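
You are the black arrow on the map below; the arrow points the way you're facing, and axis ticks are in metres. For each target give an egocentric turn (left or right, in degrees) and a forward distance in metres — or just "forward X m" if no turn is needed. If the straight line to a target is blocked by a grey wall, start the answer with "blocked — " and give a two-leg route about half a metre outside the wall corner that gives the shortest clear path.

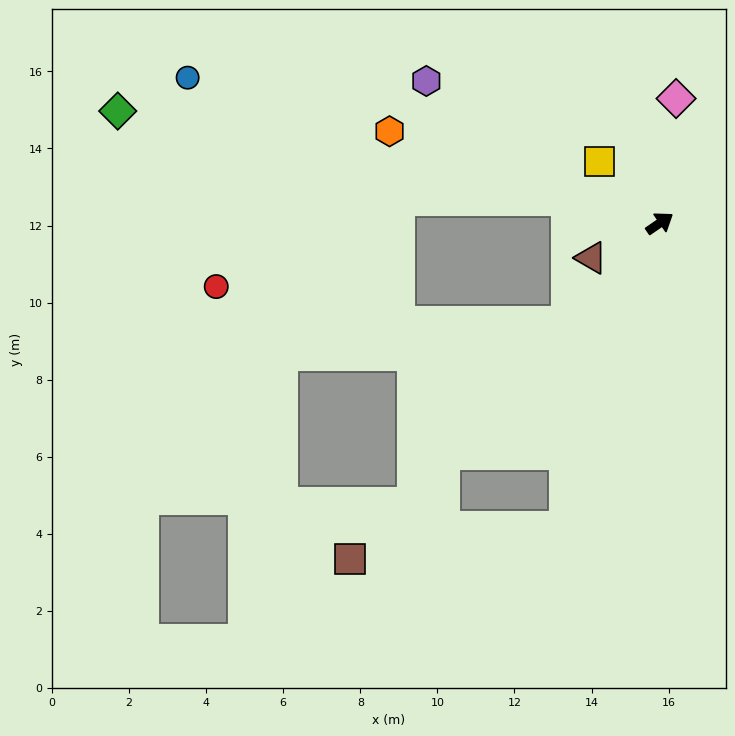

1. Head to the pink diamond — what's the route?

turn left 48°, forward 3.3 m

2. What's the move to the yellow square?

turn left 100°, forward 2.2 m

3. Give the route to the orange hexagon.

turn left 127°, forward 7.4 m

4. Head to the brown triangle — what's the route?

turn left 172°, forward 2.0 m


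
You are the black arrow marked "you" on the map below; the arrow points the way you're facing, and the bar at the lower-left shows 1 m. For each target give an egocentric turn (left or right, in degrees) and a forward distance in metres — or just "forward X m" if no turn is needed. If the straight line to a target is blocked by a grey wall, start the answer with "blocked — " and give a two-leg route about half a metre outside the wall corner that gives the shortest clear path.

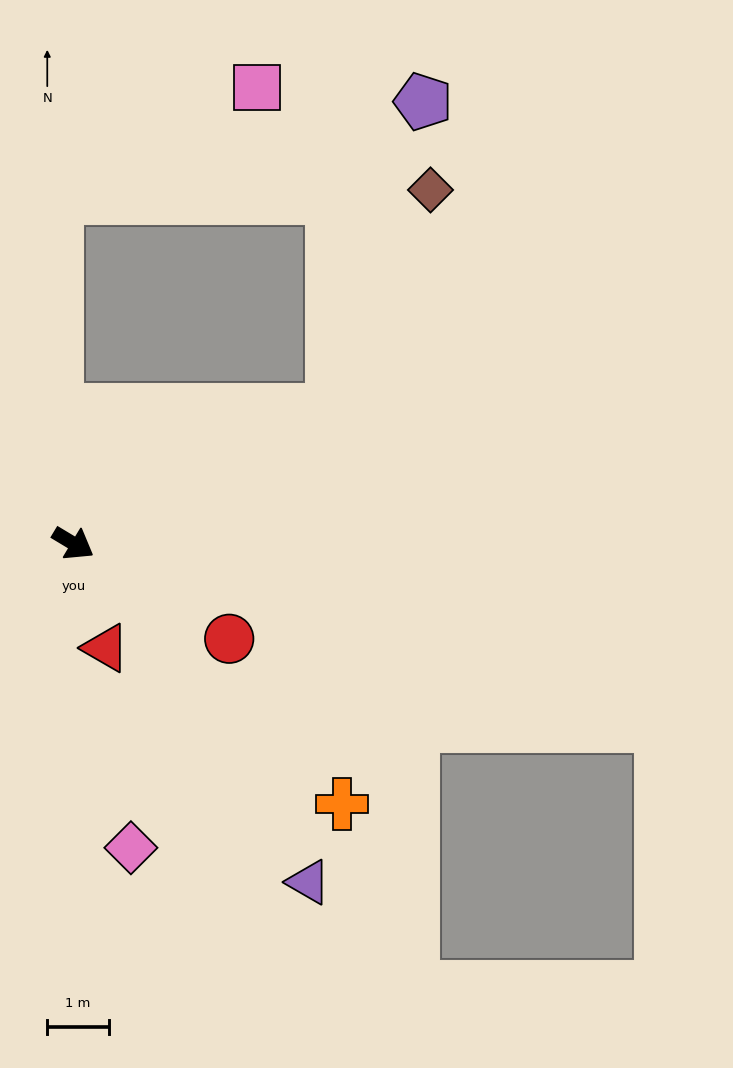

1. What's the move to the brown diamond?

blocked — turn left 58°, forward 4.7 m, then turn left 39°, forward 3.9 m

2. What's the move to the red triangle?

turn right 42°, forward 1.8 m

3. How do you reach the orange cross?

turn right 13°, forward 6.1 m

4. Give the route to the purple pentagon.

blocked — turn left 58°, forward 4.7 m, then turn left 46°, forward 5.2 m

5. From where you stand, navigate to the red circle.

forward 3.0 m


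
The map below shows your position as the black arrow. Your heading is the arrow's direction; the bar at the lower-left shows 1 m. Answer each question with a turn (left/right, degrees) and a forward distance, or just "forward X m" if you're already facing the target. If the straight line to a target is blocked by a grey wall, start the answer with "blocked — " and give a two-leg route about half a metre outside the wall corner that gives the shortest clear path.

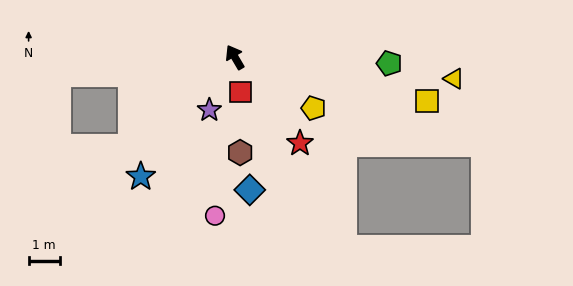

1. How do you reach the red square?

turn left 159°, forward 1.1 m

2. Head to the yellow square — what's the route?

turn right 133°, forward 6.3 m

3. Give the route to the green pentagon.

turn right 123°, forward 4.9 m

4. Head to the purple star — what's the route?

turn left 124°, forward 1.9 m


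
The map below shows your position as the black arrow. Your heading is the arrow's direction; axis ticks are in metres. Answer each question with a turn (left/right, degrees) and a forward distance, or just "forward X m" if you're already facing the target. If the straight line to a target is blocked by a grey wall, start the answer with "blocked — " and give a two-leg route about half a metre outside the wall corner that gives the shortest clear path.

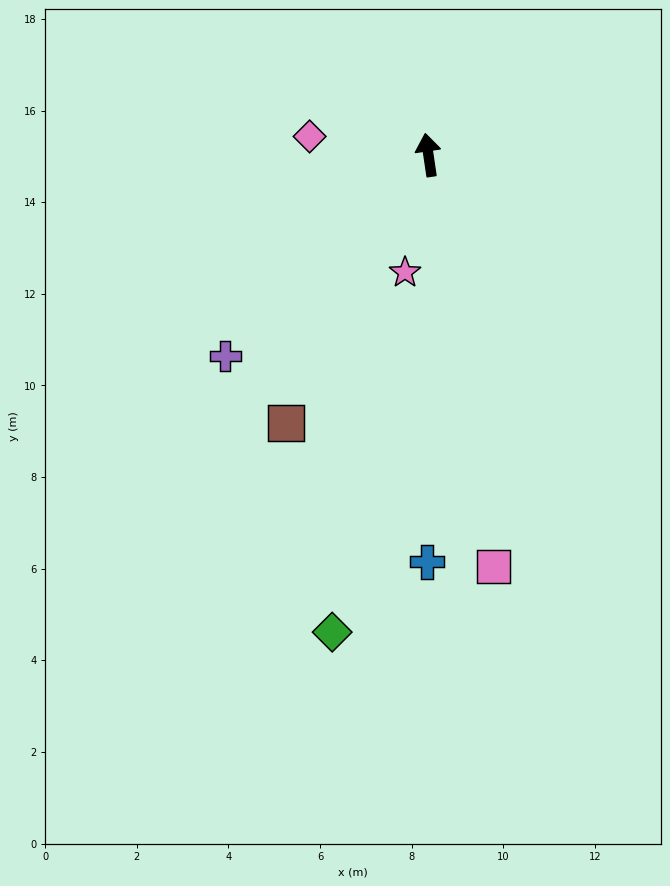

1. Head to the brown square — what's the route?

turn left 144°, forward 6.6 m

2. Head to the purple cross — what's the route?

turn left 126°, forward 6.2 m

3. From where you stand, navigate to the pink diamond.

turn left 73°, forward 2.6 m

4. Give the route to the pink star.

turn left 160°, forward 2.6 m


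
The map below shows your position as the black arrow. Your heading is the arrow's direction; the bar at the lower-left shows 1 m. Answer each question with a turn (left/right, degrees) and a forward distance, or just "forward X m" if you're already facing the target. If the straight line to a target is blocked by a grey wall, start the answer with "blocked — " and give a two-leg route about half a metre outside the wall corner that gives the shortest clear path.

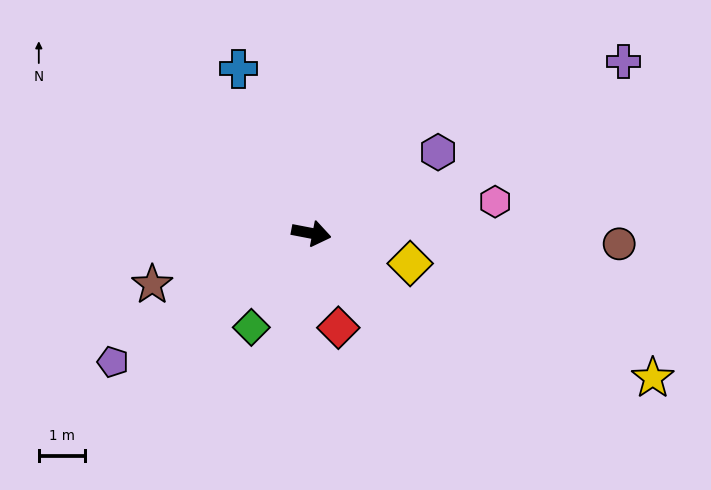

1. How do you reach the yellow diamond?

turn right 6°, forward 2.2 m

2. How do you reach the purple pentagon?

turn right 136°, forward 5.1 m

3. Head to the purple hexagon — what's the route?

turn left 44°, forward 3.2 m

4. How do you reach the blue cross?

turn left 125°, forward 3.9 m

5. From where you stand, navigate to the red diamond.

turn right 63°, forward 2.1 m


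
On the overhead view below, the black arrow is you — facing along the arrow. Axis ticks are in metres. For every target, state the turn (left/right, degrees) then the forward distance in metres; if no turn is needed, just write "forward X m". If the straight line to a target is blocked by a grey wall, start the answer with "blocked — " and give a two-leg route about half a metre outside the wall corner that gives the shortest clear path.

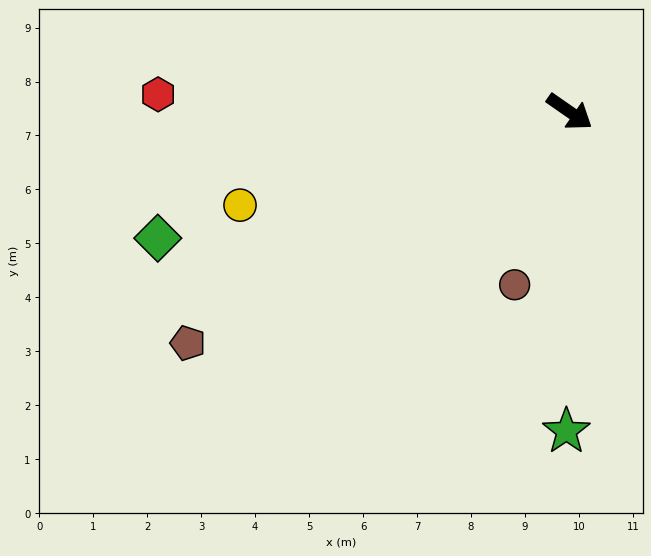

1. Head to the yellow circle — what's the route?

turn right 129°, forward 6.4 m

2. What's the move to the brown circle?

turn right 73°, forward 3.4 m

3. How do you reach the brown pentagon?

turn right 114°, forward 8.3 m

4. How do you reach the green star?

turn right 56°, forward 5.9 m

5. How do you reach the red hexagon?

turn right 148°, forward 7.6 m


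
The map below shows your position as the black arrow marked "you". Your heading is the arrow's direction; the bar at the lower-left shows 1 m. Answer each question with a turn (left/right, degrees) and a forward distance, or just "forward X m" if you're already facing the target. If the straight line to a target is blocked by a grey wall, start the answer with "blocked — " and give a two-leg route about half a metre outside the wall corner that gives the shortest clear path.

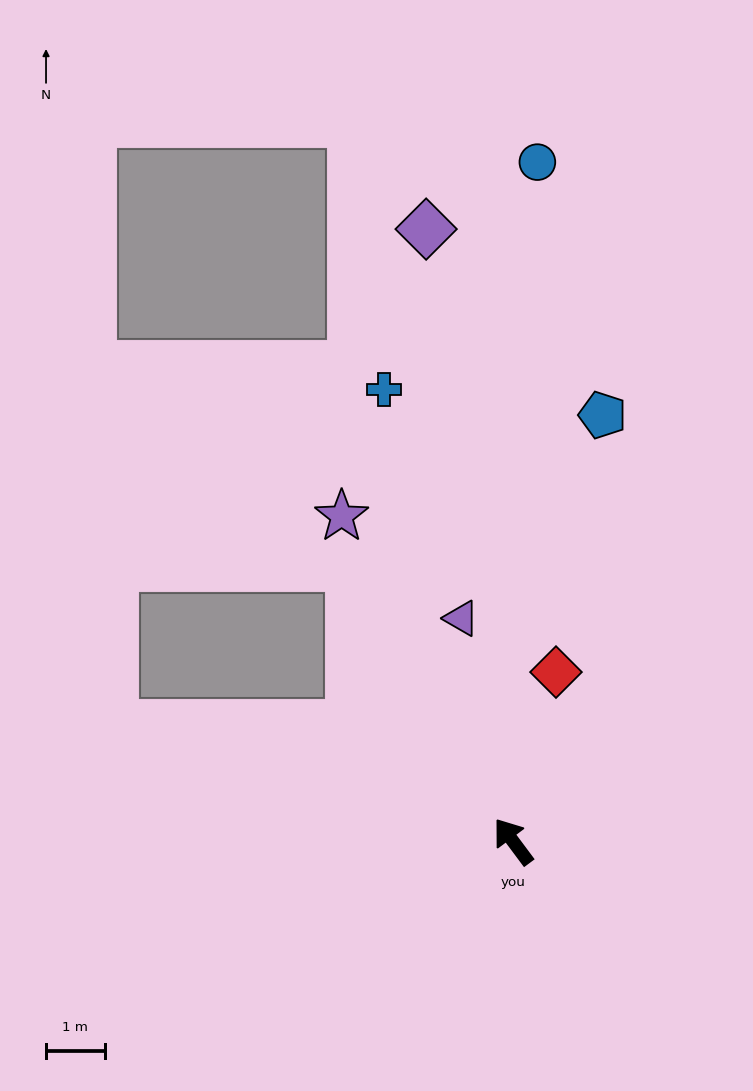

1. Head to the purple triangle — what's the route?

turn right 24°, forward 3.9 m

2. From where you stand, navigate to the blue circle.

turn right 39°, forward 11.6 m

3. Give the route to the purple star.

turn right 9°, forward 6.3 m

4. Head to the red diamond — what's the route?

turn right 51°, forward 3.0 m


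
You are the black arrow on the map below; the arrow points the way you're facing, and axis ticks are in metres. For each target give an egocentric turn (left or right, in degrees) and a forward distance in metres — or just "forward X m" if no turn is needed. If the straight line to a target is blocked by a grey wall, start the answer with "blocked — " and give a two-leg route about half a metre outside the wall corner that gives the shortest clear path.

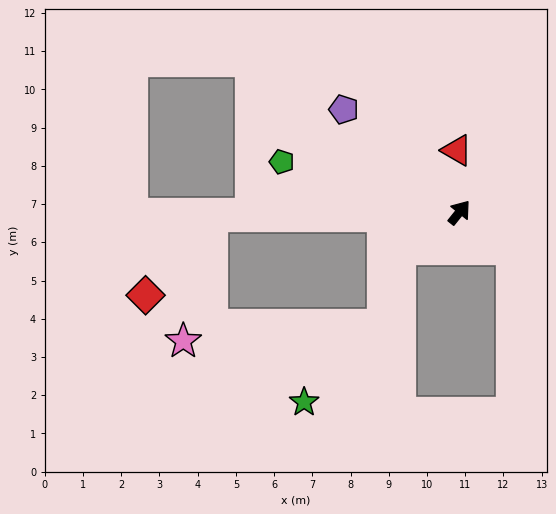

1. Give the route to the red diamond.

blocked — turn left 129°, forward 6.5 m, then turn left 50°, forward 2.7 m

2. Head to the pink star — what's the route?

blocked — turn left 129°, forward 6.5 m, then turn left 77°, forward 3.4 m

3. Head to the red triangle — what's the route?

turn left 41°, forward 1.6 m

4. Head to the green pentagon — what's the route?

turn left 113°, forward 4.8 m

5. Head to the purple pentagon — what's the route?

turn left 87°, forward 4.0 m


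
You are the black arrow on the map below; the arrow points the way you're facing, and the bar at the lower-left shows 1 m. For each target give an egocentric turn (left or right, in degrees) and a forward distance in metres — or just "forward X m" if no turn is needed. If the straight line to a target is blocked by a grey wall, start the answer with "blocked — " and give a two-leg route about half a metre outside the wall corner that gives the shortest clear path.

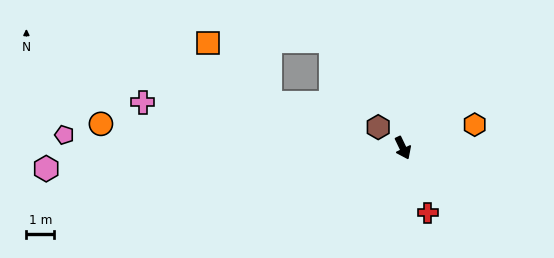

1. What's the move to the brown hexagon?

turn right 156°, forward 1.2 m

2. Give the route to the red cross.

turn right 5°, forward 2.5 m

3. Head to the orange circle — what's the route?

turn right 120°, forward 10.9 m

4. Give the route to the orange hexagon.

turn left 82°, forward 2.7 m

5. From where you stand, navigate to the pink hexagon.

turn right 112°, forward 12.8 m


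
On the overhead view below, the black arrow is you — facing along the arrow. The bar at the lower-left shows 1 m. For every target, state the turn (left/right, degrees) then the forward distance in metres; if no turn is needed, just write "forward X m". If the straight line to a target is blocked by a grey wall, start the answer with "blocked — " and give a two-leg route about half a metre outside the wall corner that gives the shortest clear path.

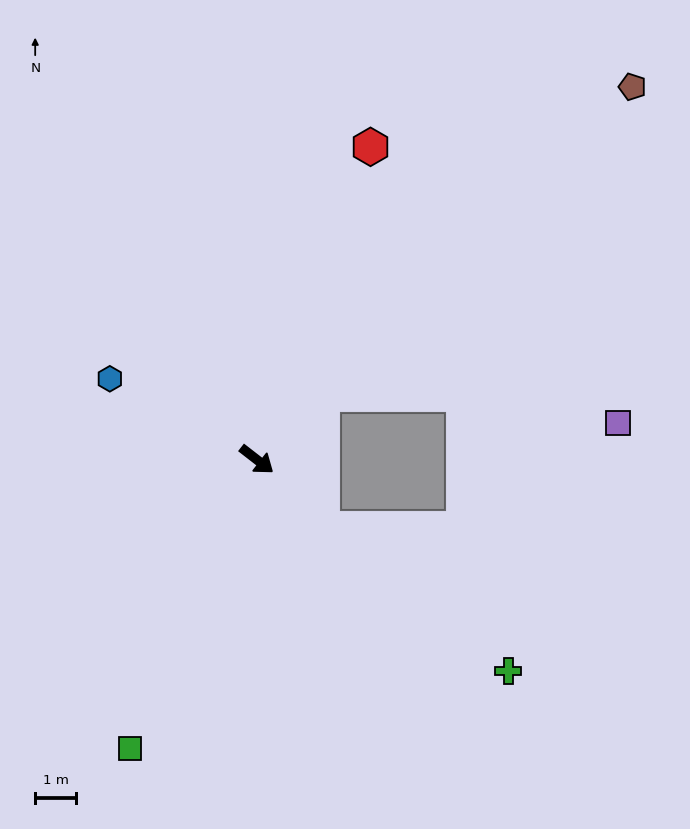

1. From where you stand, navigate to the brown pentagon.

turn left 83°, forward 13.0 m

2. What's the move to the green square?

turn right 76°, forward 7.8 m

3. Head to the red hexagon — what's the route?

turn left 108°, forward 8.2 m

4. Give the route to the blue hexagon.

turn right 171°, forward 4.1 m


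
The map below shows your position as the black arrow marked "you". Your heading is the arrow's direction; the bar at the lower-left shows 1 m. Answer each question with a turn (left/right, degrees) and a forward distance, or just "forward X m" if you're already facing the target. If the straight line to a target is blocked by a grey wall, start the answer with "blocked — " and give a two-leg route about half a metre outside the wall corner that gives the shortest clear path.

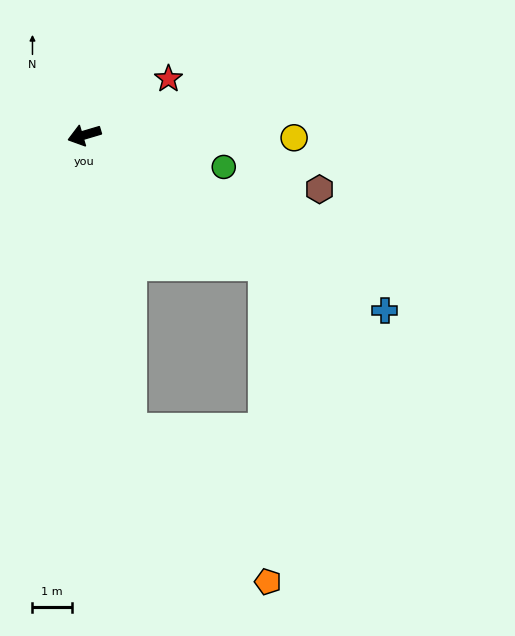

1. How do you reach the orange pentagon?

blocked — turn left 82°, forward 7.6 m, then turn left 33°, forward 5.2 m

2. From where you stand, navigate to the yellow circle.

turn left 163°, forward 5.4 m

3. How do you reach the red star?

turn right 163°, forward 2.6 m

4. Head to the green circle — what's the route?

turn left 151°, forward 3.7 m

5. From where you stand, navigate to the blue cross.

turn left 133°, forward 8.9 m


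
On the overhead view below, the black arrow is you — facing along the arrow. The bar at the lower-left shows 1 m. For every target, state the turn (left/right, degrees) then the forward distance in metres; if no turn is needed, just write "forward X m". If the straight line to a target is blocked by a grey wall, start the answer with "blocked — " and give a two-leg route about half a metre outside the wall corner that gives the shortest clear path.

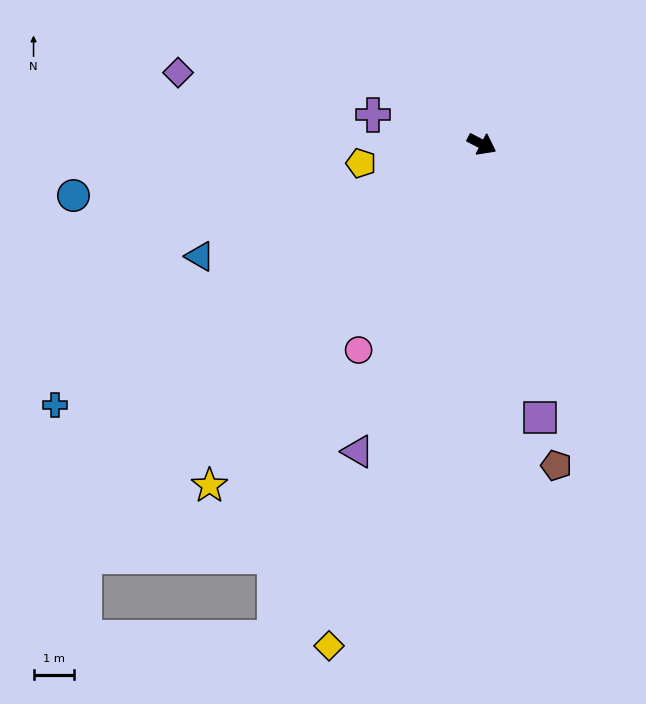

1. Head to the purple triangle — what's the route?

turn right 85°, forward 8.2 m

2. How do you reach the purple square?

turn right 51°, forward 6.9 m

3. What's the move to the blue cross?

turn right 121°, forward 12.3 m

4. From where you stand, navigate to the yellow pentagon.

turn right 144°, forward 3.0 m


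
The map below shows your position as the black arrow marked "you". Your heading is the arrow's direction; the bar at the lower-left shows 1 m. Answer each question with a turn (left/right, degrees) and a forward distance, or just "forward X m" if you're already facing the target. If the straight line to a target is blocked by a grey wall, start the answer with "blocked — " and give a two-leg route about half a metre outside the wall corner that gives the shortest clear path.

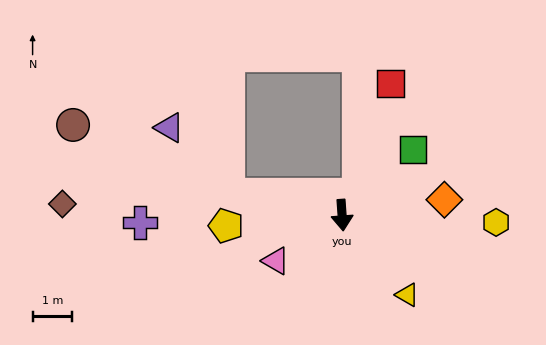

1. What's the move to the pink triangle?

turn right 60°, forward 2.0 m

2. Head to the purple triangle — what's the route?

blocked — turn right 104°, forward 2.9 m, then turn right 39°, forward 2.3 m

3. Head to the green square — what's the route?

turn left 129°, forward 2.4 m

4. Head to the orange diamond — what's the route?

turn left 95°, forward 2.6 m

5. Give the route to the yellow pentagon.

turn right 89°, forward 2.9 m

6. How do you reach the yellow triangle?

turn left 35°, forward 2.6 m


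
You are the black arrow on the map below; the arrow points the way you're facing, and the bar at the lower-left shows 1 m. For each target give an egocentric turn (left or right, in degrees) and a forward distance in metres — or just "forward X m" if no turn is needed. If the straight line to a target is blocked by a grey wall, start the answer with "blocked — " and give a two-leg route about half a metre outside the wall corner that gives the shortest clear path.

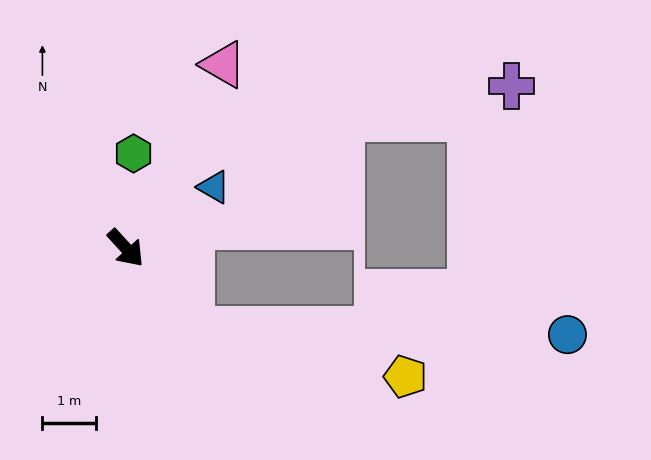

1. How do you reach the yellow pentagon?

blocked — turn right 3°, forward 1.9 m, then turn left 38°, forward 4.1 m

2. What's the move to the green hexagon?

turn left 133°, forward 1.8 m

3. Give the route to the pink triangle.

turn left 110°, forward 3.9 m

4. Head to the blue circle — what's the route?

blocked — turn right 3°, forward 1.9 m, then turn left 50°, forward 7.0 m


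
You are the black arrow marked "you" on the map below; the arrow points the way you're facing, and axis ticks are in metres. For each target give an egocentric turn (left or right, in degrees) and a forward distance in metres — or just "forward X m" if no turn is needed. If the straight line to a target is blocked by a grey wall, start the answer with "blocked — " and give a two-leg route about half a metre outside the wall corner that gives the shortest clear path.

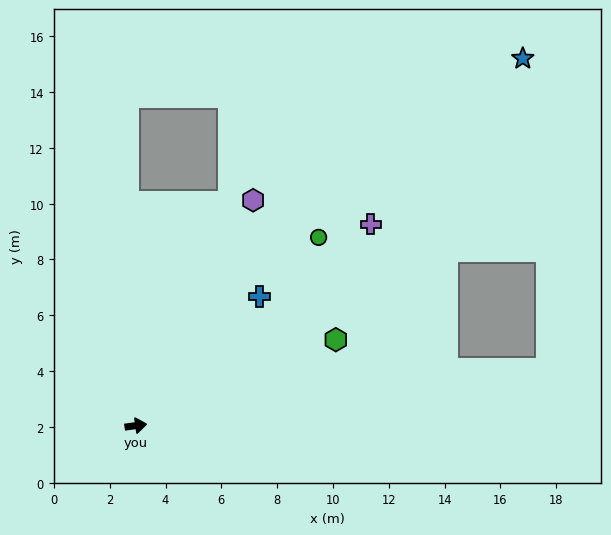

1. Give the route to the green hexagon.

turn left 15°, forward 7.8 m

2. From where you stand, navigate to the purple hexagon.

turn left 55°, forward 9.1 m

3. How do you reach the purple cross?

turn left 33°, forward 11.1 m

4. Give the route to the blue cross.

turn left 38°, forward 6.4 m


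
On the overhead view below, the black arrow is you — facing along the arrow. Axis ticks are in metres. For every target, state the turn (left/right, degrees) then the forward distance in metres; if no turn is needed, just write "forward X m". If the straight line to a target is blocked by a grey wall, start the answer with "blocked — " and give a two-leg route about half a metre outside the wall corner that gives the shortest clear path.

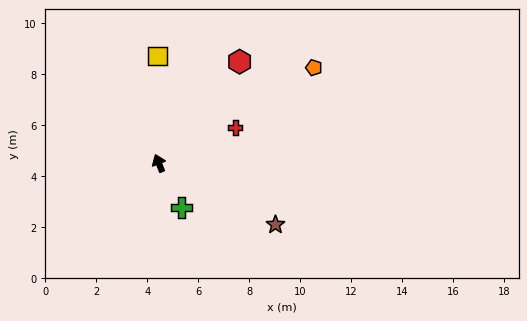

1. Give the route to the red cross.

turn right 87°, forward 3.3 m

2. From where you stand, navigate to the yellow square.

turn right 21°, forward 4.2 m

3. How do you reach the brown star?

turn right 139°, forward 5.2 m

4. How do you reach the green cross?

turn right 175°, forward 2.0 m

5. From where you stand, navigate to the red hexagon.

turn right 60°, forward 5.1 m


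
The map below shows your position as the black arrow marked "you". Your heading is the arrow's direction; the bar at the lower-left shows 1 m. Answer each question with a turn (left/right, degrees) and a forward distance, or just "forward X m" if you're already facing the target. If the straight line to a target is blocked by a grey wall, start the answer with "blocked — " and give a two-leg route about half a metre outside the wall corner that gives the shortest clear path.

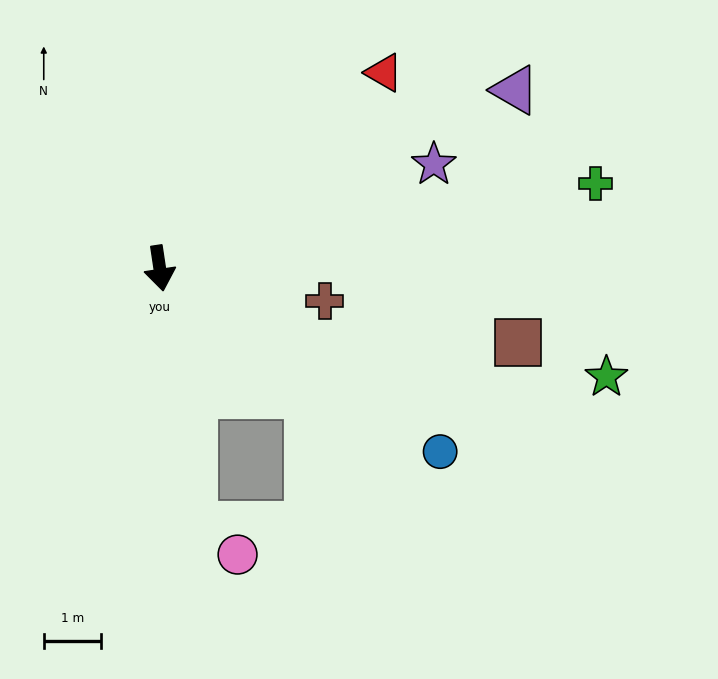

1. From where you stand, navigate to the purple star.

turn left 102°, forward 5.2 m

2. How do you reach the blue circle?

turn left 48°, forward 5.9 m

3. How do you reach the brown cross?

turn left 70°, forward 3.0 m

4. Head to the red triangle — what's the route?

turn left 123°, forward 5.2 m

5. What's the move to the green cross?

turn left 92°, forward 7.8 m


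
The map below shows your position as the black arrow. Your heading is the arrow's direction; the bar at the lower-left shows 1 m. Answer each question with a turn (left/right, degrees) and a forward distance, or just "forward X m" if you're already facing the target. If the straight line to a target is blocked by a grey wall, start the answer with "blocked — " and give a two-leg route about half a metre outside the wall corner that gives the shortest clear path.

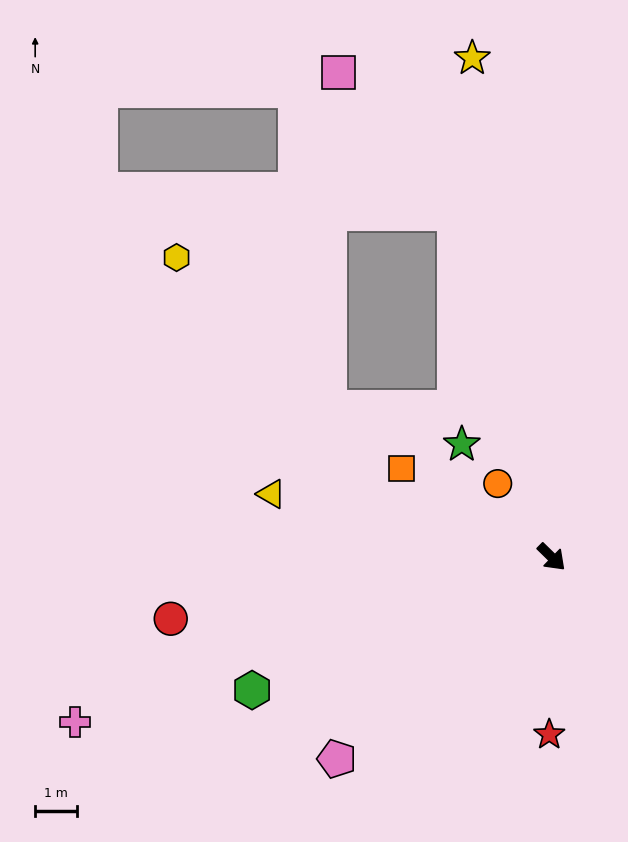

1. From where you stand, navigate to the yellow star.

turn left 143°, forward 12.0 m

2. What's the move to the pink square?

blocked — turn left 150°, forward 8.5 m, then turn left 24°, forward 4.3 m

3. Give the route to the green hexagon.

turn right 112°, forward 7.8 m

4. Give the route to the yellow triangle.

turn right 148°, forward 6.8 m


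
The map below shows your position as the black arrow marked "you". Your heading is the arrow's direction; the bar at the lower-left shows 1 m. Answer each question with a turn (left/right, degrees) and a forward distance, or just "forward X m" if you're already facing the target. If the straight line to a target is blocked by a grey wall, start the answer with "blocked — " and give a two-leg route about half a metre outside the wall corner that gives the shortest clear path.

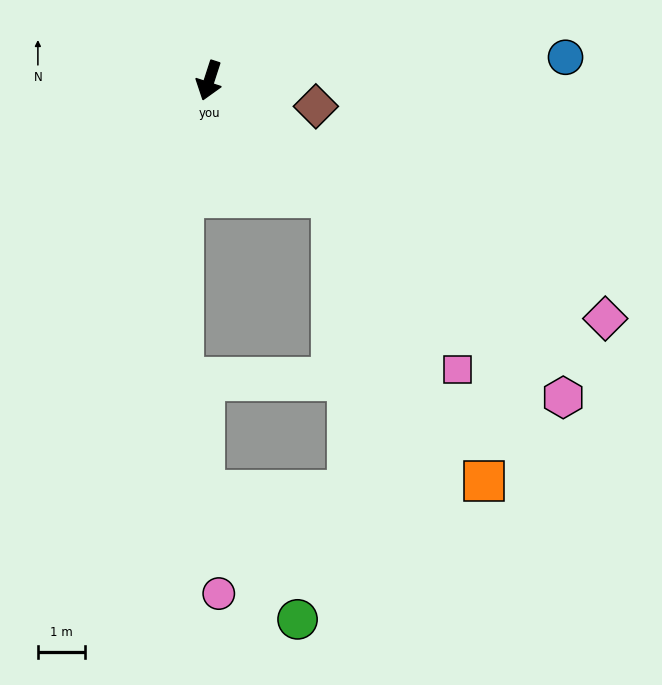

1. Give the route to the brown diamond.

turn left 94°, forward 2.3 m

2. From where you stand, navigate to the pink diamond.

turn left 77°, forward 9.7 m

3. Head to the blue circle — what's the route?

turn left 112°, forward 7.5 m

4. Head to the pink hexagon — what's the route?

turn left 66°, forward 10.0 m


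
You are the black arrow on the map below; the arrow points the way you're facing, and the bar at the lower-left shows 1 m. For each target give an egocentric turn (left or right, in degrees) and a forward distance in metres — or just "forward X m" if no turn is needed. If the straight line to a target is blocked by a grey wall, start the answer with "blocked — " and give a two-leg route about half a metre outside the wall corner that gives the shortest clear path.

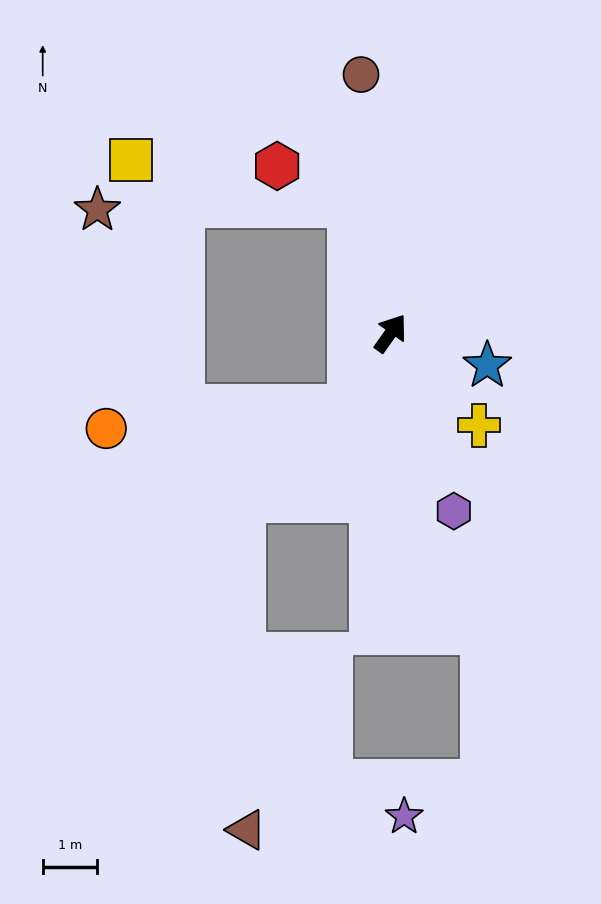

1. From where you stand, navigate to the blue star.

turn right 73°, forward 1.9 m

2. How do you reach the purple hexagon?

turn right 125°, forward 3.5 m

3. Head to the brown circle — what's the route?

turn left 42°, forward 4.8 m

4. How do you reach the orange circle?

blocked — turn right 173°, forward 1.6 m, then turn right 57°, forward 4.5 m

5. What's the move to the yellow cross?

turn right 101°, forward 2.3 m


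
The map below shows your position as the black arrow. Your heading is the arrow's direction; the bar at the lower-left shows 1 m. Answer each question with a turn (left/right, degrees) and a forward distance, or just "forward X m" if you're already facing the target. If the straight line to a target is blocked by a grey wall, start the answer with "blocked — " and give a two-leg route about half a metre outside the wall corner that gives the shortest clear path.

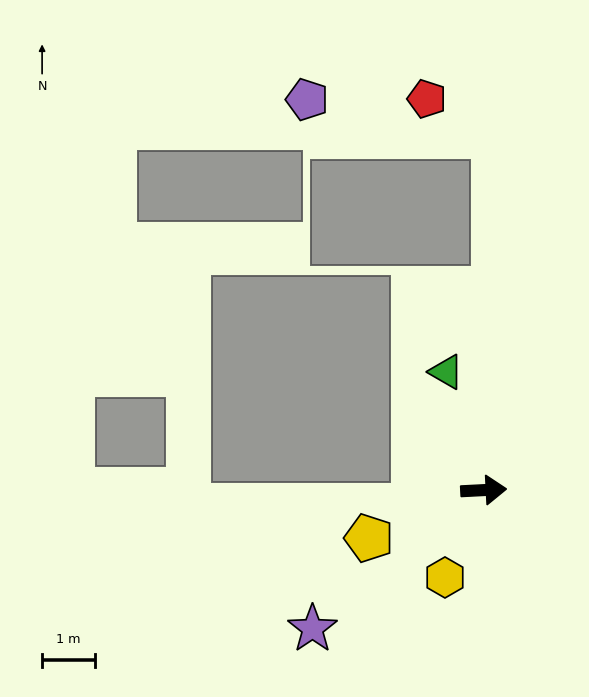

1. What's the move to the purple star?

turn right 144°, forward 4.1 m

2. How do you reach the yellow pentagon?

turn right 160°, forward 2.3 m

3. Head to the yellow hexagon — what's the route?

turn right 117°, forward 1.8 m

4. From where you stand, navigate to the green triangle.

turn left 105°, forward 2.3 m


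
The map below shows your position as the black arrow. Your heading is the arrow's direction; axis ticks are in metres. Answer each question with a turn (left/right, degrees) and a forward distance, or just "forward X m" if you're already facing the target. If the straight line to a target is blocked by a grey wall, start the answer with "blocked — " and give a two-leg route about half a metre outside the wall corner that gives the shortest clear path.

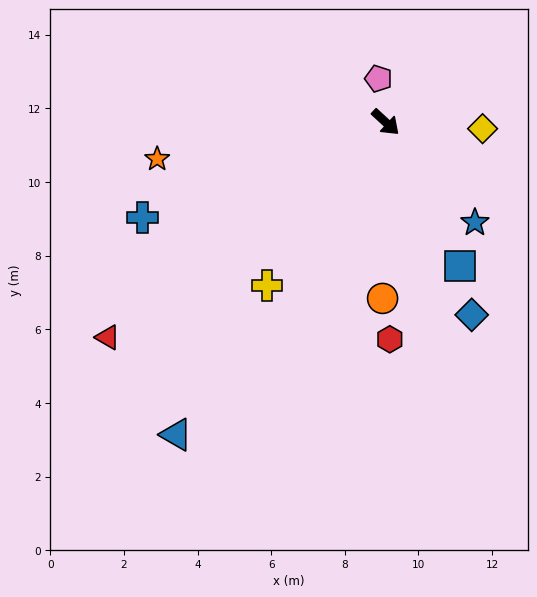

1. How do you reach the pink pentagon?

turn left 142°, forward 1.2 m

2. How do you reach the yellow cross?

turn right 83°, forward 5.5 m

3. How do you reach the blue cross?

turn right 116°, forward 7.1 m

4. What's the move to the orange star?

turn right 128°, forward 6.3 m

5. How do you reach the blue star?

turn right 6°, forward 3.6 m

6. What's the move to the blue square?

turn right 20°, forward 4.4 m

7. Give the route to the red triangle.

turn right 100°, forward 9.5 m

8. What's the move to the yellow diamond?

turn left 39°, forward 2.6 m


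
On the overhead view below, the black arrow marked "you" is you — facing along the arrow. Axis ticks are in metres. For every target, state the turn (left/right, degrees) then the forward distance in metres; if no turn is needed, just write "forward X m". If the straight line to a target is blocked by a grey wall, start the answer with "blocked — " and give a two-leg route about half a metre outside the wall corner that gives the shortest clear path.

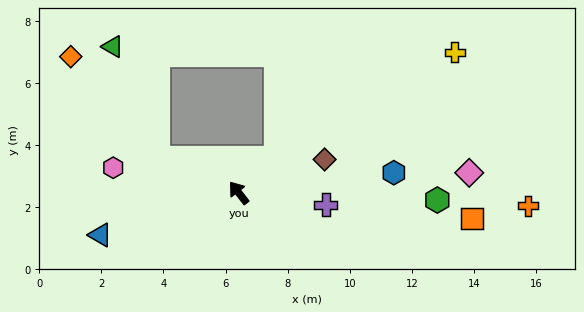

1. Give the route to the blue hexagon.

turn right 121°, forward 5.0 m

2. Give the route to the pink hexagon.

turn left 41°, forward 4.1 m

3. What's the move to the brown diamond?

turn right 107°, forward 3.0 m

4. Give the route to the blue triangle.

turn left 69°, forward 4.7 m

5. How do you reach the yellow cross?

turn right 95°, forward 8.3 m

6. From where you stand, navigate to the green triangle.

blocked — turn left 30°, forward 2.8 m, then turn right 46°, forward 3.9 m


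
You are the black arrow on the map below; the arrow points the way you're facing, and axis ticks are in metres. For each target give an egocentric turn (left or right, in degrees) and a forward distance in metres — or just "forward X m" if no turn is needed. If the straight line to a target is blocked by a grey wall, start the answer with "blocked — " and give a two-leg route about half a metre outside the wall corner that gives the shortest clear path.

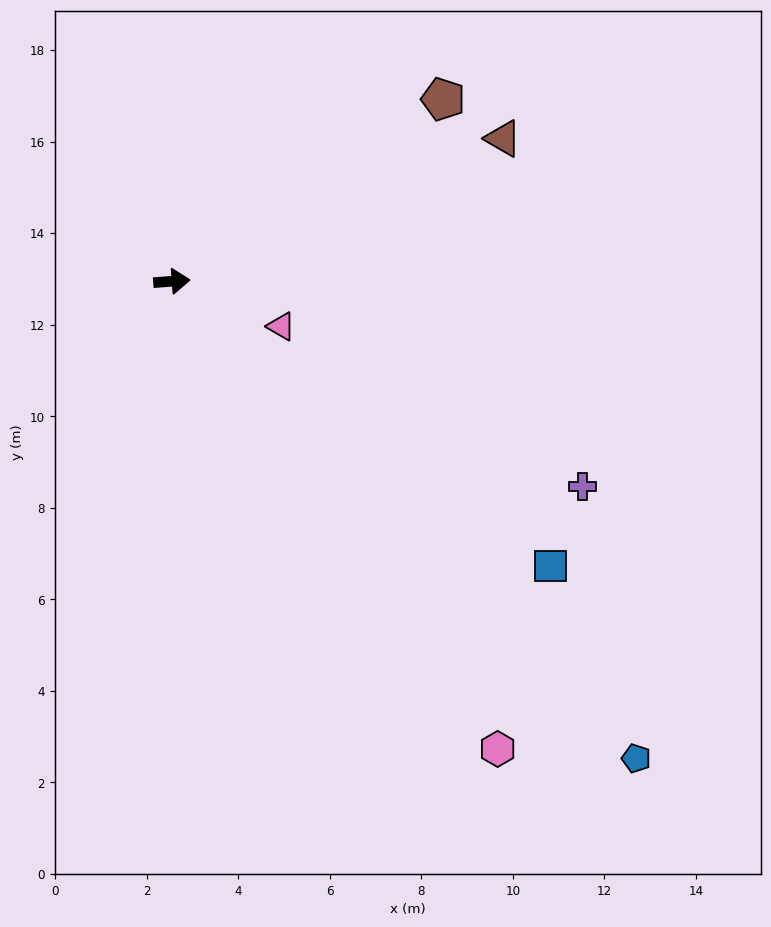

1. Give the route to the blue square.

turn right 41°, forward 10.4 m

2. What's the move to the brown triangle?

turn left 19°, forward 7.9 m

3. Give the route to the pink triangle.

turn right 27°, forward 2.6 m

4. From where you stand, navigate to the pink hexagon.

turn right 59°, forward 12.5 m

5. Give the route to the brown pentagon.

turn left 30°, forward 7.1 m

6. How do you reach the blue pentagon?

turn right 50°, forward 14.5 m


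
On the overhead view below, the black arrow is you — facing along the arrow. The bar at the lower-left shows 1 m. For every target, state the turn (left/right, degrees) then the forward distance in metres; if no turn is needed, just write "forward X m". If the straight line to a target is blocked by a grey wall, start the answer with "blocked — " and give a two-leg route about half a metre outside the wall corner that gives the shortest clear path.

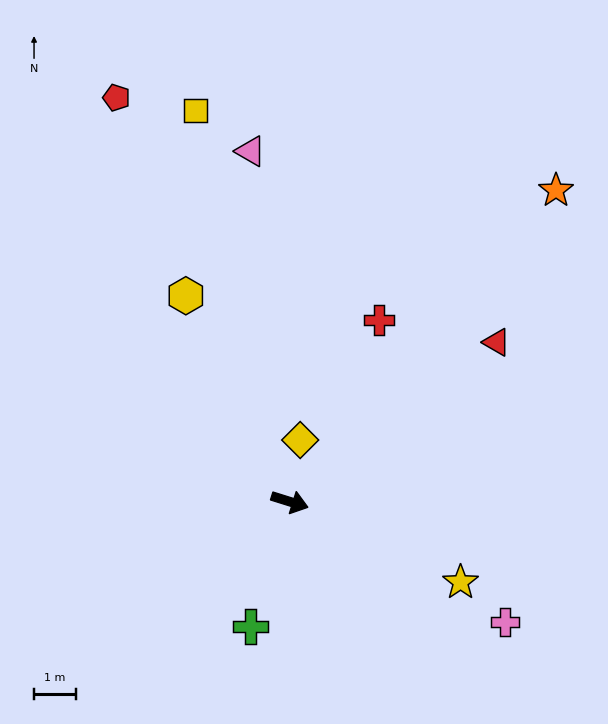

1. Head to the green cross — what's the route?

turn right 90°, forward 3.1 m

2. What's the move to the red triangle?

turn left 55°, forward 6.2 m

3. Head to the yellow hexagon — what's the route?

turn left 134°, forward 5.5 m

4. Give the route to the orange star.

turn left 67°, forward 9.8 m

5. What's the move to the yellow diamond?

turn left 98°, forward 1.5 m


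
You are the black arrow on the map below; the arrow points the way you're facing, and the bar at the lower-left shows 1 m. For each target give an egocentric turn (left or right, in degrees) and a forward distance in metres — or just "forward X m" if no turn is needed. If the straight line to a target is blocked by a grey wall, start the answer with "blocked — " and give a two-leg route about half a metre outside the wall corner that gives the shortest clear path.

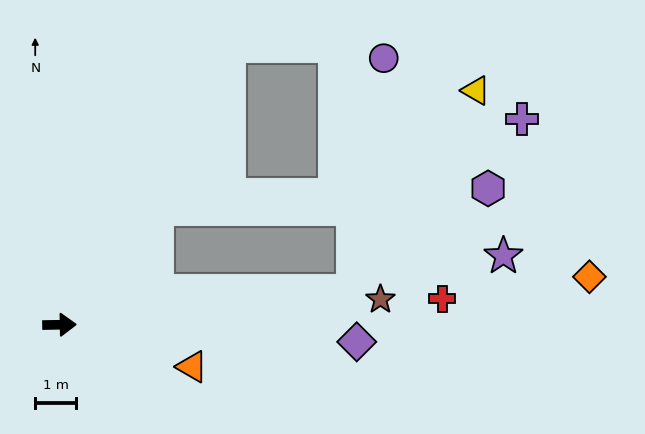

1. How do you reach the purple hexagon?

blocked — turn left 5°, forward 7.3 m, then turn left 31°, forward 4.2 m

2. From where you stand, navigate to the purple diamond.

turn right 4°, forward 7.3 m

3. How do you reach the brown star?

turn left 3°, forward 7.9 m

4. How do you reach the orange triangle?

turn right 19°, forward 3.4 m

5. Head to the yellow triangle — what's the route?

blocked — turn left 5°, forward 7.3 m, then turn left 53°, forward 5.8 m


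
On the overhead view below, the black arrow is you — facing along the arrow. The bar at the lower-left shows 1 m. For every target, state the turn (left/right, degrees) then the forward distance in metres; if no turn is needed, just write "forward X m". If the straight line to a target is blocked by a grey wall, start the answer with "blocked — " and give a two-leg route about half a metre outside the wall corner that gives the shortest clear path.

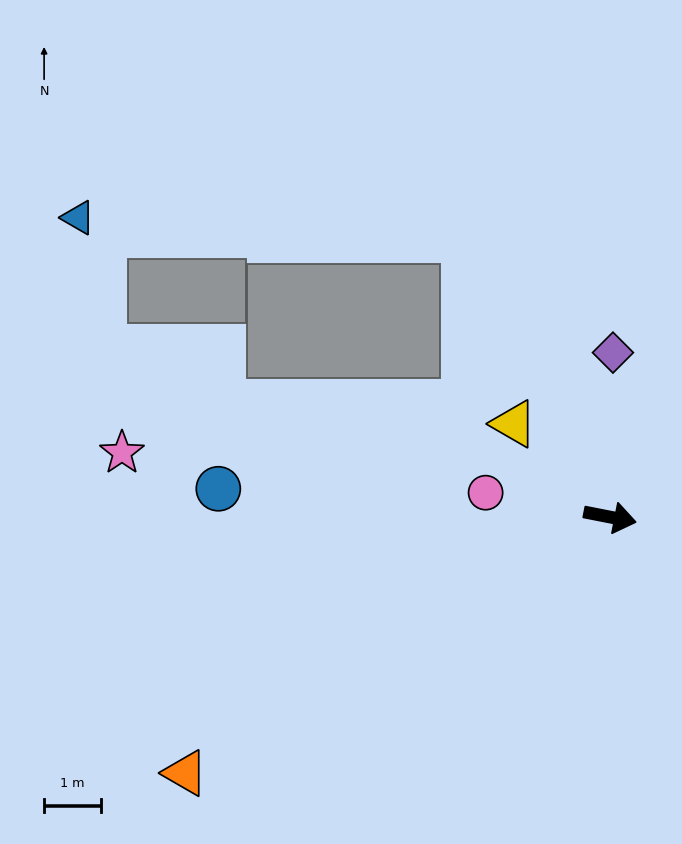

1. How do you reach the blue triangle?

blocked — turn left 129°, forward 5.5 m, then turn left 59°, forward 6.9 m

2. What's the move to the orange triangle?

turn right 138°, forward 8.8 m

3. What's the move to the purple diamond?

turn left 100°, forward 2.9 m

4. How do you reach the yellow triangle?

turn left 147°, forward 2.4 m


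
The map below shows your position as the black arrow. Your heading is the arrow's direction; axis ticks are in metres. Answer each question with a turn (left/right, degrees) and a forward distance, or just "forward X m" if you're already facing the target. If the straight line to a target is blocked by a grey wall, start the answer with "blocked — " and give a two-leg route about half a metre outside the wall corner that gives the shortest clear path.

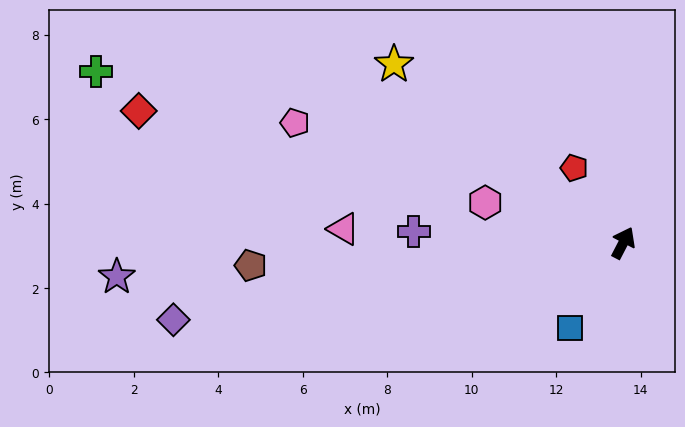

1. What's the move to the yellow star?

turn left 80°, forward 6.9 m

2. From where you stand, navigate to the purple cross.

turn left 114°, forward 5.0 m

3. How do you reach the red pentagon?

turn left 61°, forward 2.1 m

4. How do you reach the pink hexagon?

turn left 101°, forward 3.4 m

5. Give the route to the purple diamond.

turn left 127°, forward 10.8 m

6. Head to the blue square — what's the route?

turn left 176°, forward 2.4 m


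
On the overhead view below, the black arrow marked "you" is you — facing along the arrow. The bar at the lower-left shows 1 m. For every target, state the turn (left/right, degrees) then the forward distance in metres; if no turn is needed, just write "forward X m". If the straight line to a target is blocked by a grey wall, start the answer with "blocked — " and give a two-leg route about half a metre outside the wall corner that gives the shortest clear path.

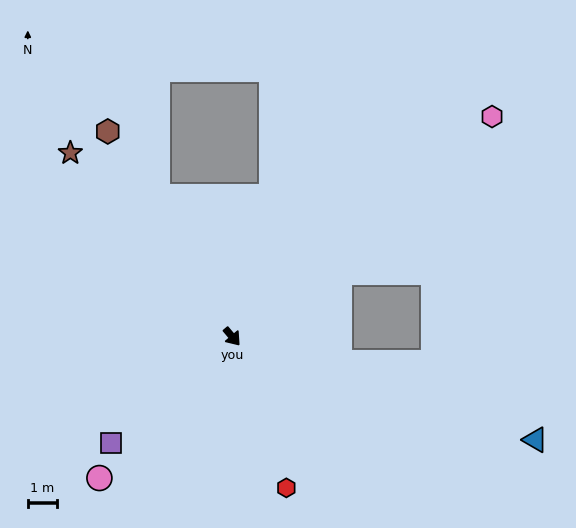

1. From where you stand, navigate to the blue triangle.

turn left 31°, forward 10.8 m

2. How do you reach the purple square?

turn right 89°, forward 5.5 m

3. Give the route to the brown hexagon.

turn left 171°, forward 8.1 m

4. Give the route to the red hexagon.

turn right 20°, forward 5.4 m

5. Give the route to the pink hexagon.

turn left 90°, forward 11.5 m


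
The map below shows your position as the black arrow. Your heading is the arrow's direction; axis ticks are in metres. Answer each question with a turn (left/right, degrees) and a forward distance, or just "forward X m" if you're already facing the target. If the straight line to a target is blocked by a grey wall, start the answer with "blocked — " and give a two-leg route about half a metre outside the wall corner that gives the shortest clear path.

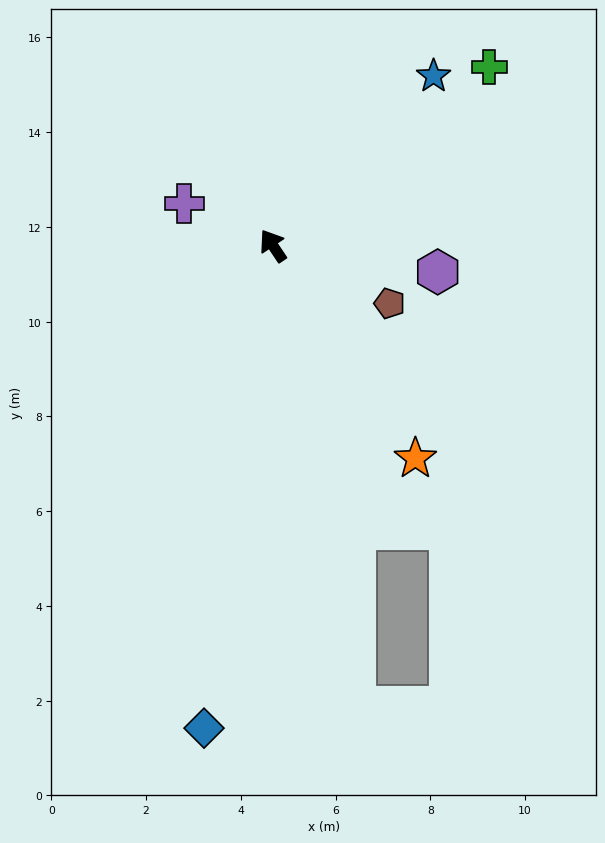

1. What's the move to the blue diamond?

turn left 138°, forward 10.3 m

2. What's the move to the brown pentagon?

turn right 150°, forward 2.7 m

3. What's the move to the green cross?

turn right 84°, forward 5.9 m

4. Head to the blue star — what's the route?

turn right 77°, forward 4.9 m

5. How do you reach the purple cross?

turn left 31°, forward 2.1 m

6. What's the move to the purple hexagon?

turn right 133°, forward 3.5 m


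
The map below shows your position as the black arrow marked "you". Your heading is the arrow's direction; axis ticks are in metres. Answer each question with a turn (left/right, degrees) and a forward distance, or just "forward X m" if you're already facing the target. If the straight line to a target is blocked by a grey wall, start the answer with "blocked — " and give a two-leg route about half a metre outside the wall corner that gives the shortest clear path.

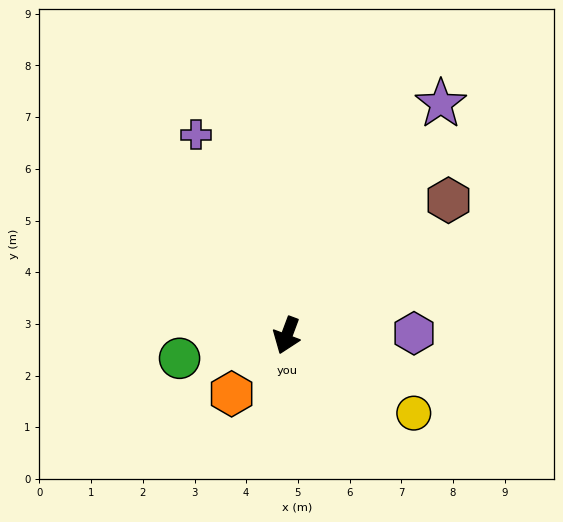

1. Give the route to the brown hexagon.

turn left 150°, forward 4.1 m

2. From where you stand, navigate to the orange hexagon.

turn right 23°, forward 1.6 m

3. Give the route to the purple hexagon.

turn left 112°, forward 2.5 m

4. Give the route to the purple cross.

turn right 135°, forward 4.3 m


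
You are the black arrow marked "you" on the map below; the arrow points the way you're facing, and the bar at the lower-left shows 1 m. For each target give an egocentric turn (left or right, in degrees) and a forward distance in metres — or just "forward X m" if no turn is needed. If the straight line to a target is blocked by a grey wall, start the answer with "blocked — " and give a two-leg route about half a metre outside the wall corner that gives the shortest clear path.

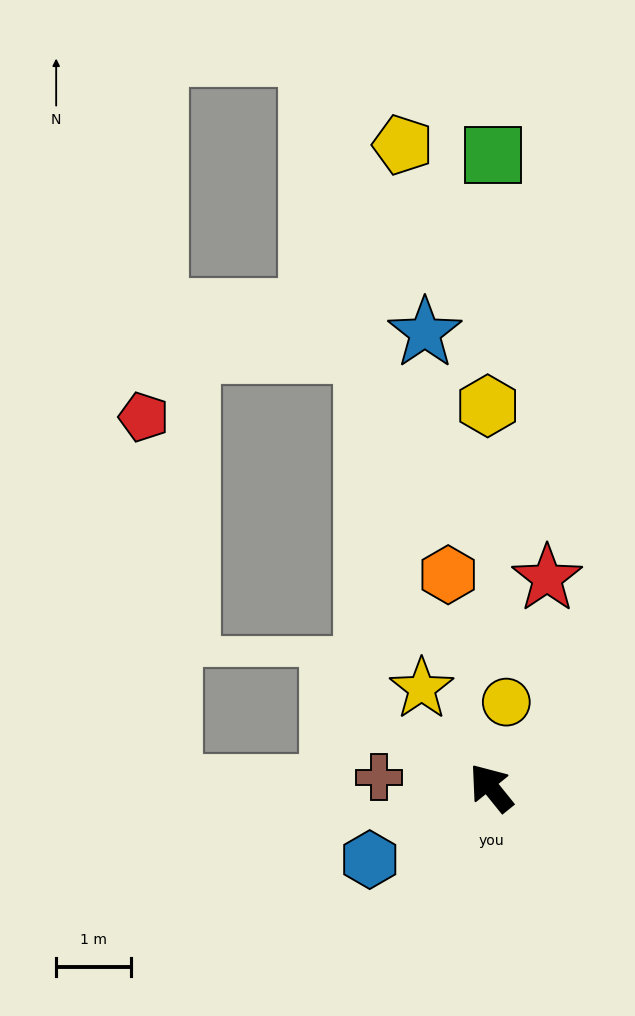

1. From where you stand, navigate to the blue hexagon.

turn left 82°, forward 1.9 m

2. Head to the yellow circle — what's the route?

turn right 49°, forward 1.2 m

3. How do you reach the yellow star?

turn right 4°, forward 1.6 m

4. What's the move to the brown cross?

turn left 46°, forward 1.5 m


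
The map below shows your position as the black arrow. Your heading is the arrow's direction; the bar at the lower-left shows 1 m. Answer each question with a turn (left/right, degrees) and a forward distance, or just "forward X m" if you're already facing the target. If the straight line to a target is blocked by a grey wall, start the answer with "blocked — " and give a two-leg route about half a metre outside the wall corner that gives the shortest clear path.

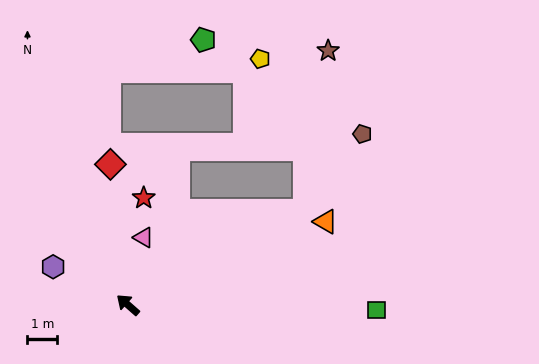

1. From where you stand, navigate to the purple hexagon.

turn left 14°, forward 2.8 m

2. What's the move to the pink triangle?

turn right 62°, forward 2.3 m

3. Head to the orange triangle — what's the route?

turn right 116°, forward 7.3 m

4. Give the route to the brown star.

blocked — turn right 111°, forward 6.8 m, then turn left 54°, forward 5.5 m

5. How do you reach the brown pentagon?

blocked — turn right 111°, forward 6.8 m, then turn left 26°, forward 3.2 m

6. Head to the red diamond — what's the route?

turn right 42°, forward 4.8 m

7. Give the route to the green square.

turn right 140°, forward 8.4 m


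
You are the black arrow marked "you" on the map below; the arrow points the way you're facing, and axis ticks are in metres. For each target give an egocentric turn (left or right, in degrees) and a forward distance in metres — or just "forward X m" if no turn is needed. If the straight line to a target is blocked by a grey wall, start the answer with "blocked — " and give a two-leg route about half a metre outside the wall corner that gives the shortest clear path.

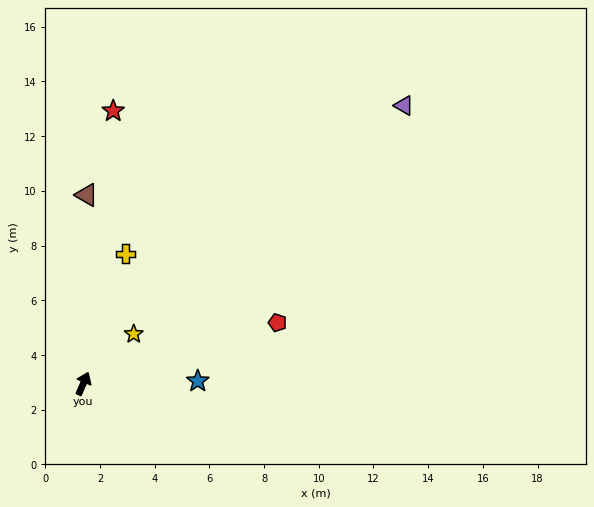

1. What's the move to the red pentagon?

turn right 49°, forward 7.4 m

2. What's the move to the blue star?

turn right 65°, forward 4.2 m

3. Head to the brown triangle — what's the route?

turn left 22°, forward 6.9 m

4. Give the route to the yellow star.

turn right 22°, forward 2.6 m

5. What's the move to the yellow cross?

turn left 5°, forward 5.0 m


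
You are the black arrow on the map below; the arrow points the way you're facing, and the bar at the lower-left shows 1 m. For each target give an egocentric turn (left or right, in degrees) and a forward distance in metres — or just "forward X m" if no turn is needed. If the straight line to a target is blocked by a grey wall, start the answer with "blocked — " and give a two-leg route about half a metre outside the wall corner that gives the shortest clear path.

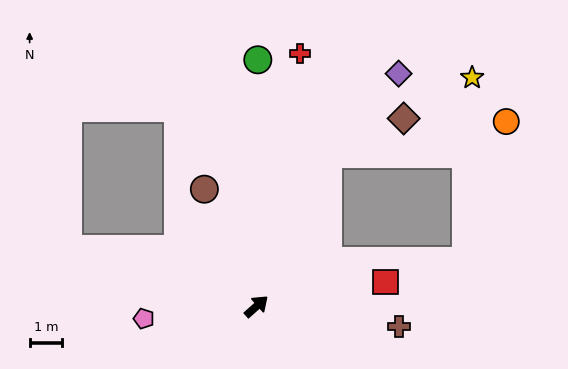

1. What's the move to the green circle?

turn left 48°, forward 7.6 m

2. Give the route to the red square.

turn right 31°, forward 4.1 m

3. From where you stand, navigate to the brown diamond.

blocked — turn left 23°, forward 5.2 m, then turn right 39°, forward 2.6 m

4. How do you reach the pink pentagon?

turn left 145°, forward 3.5 m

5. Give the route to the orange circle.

blocked — turn left 23°, forward 5.2 m, then turn right 54°, forward 5.6 m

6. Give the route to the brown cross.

turn right 50°, forward 4.5 m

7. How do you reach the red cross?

turn left 39°, forward 7.9 m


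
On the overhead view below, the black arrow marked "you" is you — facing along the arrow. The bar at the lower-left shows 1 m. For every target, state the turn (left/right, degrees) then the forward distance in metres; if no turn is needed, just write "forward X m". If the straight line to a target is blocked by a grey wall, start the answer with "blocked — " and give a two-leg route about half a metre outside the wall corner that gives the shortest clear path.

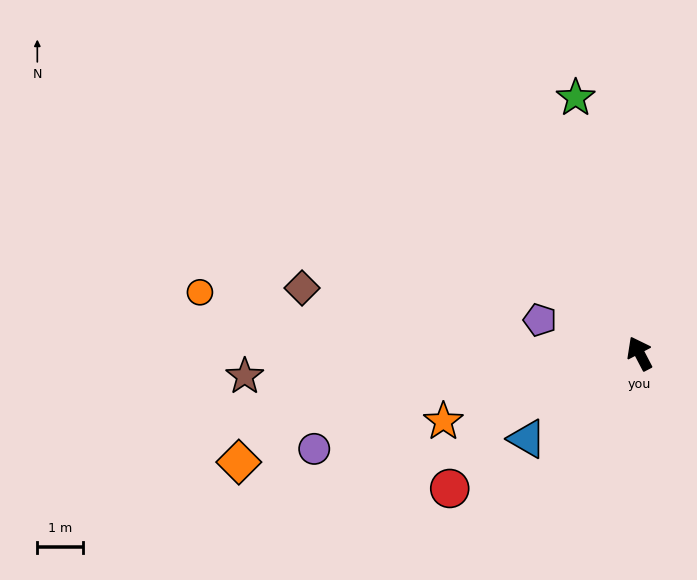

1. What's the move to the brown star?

turn left 66°, forward 8.7 m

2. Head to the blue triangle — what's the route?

turn left 100°, forward 3.1 m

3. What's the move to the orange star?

turn left 82°, forward 4.6 m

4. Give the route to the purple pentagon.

turn left 44°, forward 2.3 m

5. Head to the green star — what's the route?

turn right 14°, forward 5.8 m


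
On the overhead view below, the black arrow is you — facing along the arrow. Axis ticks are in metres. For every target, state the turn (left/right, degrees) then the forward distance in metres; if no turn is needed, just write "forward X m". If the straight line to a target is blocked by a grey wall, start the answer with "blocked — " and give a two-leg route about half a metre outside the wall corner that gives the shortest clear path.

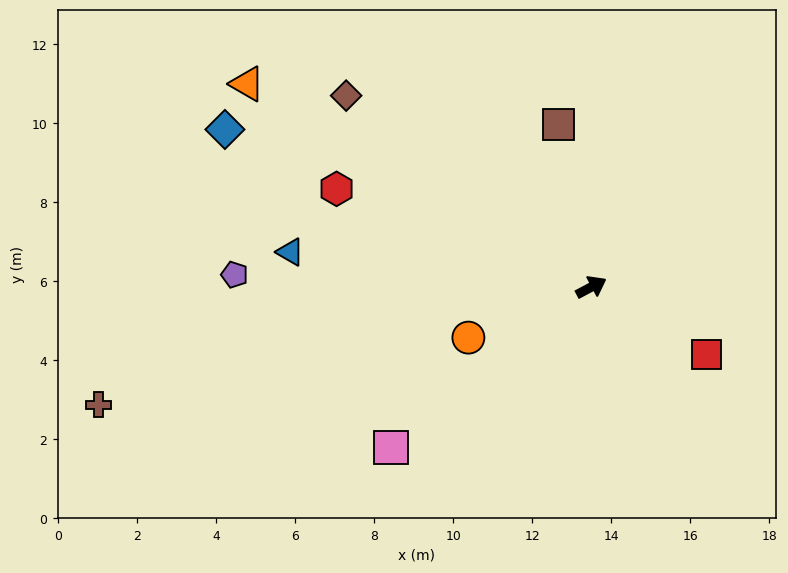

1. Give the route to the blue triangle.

turn left 145°, forward 7.7 m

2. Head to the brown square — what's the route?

turn left 74°, forward 4.2 m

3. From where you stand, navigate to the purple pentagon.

turn left 150°, forward 9.0 m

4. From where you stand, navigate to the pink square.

turn right 169°, forward 6.5 m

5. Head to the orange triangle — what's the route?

turn left 121°, forward 10.1 m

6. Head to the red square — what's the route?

turn right 58°, forward 3.4 m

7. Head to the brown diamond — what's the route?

turn left 114°, forward 7.9 m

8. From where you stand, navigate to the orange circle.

turn left 174°, forward 3.4 m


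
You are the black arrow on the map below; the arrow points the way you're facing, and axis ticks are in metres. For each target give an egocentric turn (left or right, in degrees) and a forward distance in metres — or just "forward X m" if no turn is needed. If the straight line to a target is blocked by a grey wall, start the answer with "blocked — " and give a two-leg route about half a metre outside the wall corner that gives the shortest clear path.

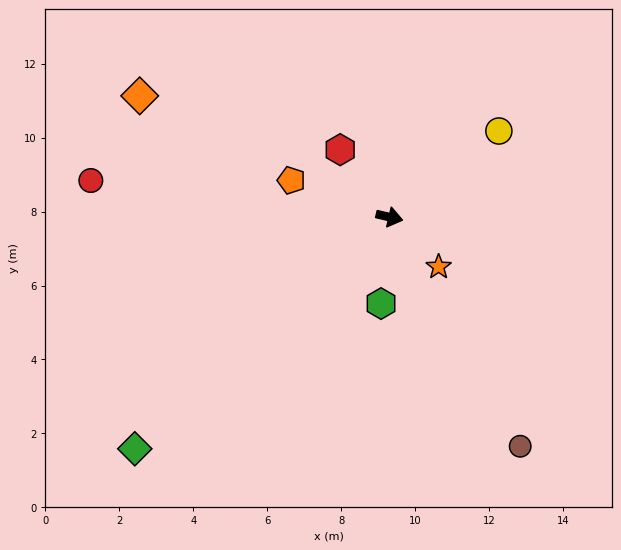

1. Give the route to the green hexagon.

turn right 82°, forward 2.4 m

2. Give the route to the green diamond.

turn right 125°, forward 9.3 m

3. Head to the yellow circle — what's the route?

turn left 51°, forward 3.8 m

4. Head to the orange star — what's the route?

turn right 32°, forward 1.9 m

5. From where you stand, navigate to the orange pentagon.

turn left 173°, forward 2.8 m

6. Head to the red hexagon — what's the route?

turn left 139°, forward 2.3 m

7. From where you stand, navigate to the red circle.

turn right 174°, forward 8.1 m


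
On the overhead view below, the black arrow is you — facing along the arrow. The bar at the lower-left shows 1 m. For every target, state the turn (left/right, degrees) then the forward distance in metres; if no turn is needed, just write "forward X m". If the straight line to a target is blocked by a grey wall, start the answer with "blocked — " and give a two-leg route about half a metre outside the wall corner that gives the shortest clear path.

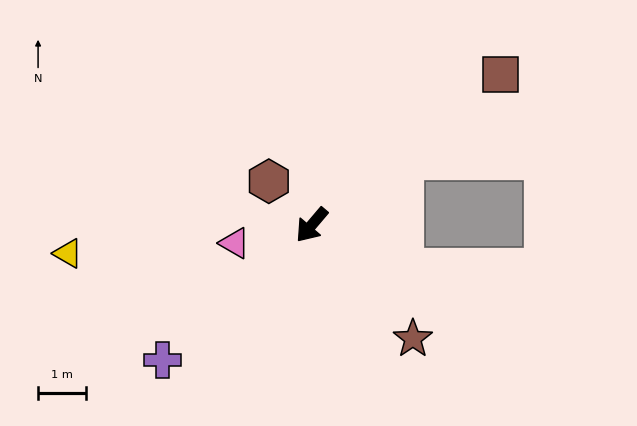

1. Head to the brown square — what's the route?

turn left 169°, forward 5.0 m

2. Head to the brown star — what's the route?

turn left 82°, forward 3.2 m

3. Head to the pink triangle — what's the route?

turn right 36°, forward 1.6 m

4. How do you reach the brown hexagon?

turn right 95°, forward 1.3 m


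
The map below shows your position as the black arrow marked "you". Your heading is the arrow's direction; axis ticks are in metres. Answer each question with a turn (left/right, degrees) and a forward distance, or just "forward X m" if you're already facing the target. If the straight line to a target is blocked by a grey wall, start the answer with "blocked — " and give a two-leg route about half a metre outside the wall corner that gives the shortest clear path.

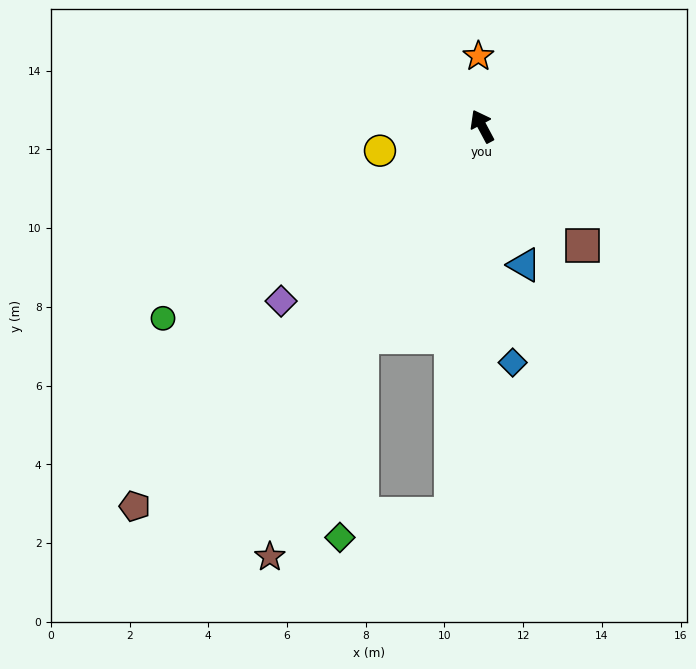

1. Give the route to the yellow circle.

turn left 75°, forward 2.7 m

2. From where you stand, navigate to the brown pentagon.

turn left 109°, forward 13.1 m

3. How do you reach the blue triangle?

turn left 169°, forward 3.7 m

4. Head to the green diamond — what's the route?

blocked — turn left 122°, forward 6.2 m, then turn left 23°, forward 5.1 m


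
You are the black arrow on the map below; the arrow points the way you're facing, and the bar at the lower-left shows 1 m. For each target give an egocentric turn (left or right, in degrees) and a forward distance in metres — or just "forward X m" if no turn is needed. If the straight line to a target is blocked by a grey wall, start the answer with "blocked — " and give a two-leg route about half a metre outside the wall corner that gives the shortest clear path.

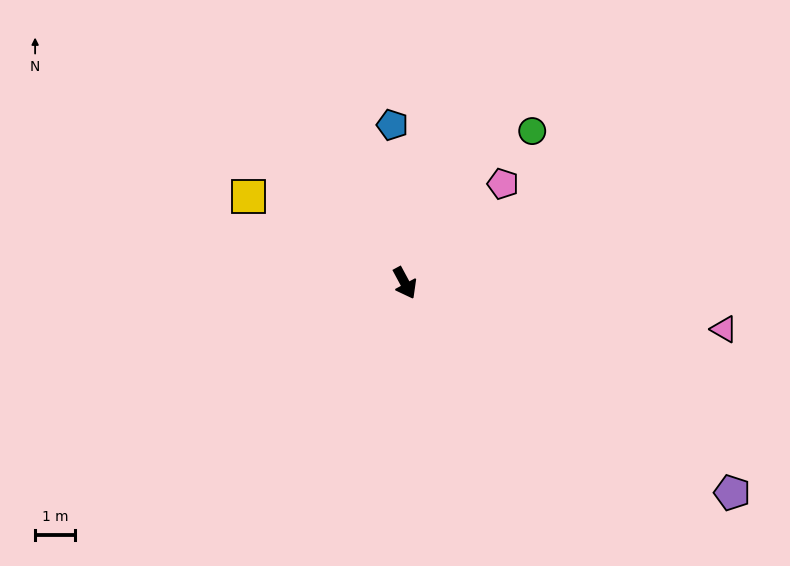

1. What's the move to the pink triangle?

turn left 53°, forward 8.0 m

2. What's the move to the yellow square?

turn right 147°, forward 4.4 m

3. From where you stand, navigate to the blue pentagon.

turn left 156°, forward 3.9 m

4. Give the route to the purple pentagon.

turn left 29°, forward 9.7 m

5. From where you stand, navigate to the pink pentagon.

turn left 107°, forward 3.5 m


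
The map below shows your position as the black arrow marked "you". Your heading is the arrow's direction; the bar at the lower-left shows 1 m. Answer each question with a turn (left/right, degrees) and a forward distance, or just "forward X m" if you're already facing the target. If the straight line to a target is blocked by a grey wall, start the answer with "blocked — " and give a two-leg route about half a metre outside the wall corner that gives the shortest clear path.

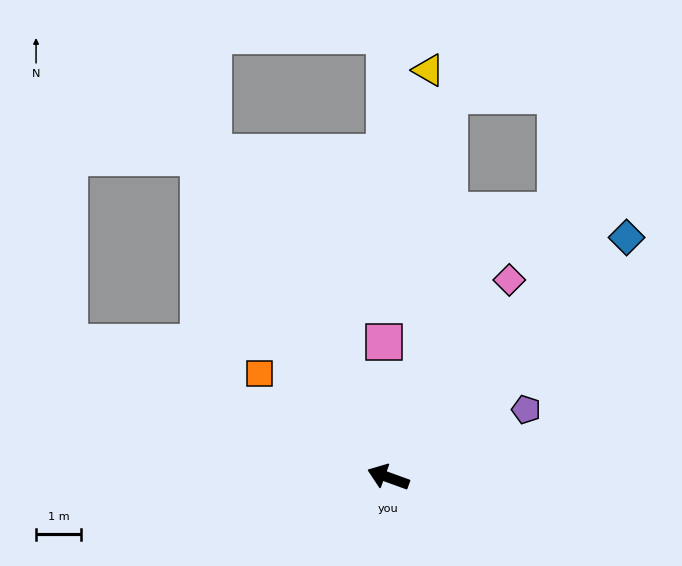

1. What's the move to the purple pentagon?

turn right 134°, forward 3.4 m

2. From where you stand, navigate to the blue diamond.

turn right 115°, forward 7.5 m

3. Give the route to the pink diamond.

turn right 102°, forward 5.1 m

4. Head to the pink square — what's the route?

turn right 68°, forward 3.0 m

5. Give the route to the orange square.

turn right 19°, forward 3.7 m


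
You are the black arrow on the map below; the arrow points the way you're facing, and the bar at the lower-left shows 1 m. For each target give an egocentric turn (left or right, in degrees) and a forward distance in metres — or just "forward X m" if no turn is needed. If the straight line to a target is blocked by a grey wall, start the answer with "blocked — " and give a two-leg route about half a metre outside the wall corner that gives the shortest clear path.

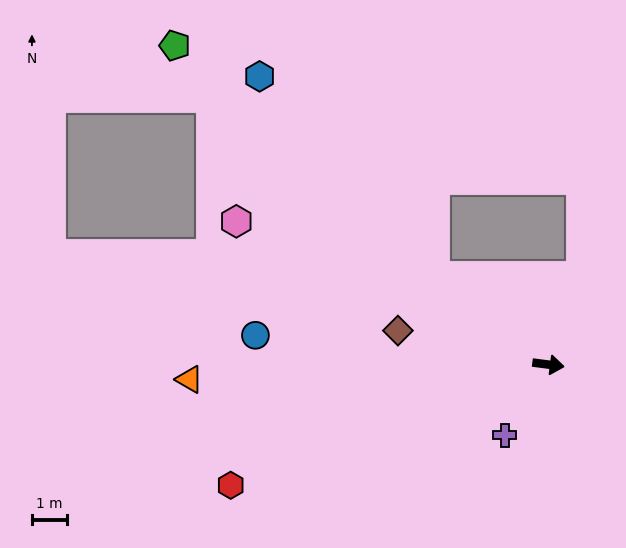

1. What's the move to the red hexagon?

turn right 152°, forward 9.8 m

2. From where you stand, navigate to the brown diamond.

turn left 175°, forward 4.4 m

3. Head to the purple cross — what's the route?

turn right 114°, forward 2.4 m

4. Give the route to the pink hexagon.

turn left 163°, forward 9.9 m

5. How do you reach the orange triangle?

turn right 170°, forward 10.3 m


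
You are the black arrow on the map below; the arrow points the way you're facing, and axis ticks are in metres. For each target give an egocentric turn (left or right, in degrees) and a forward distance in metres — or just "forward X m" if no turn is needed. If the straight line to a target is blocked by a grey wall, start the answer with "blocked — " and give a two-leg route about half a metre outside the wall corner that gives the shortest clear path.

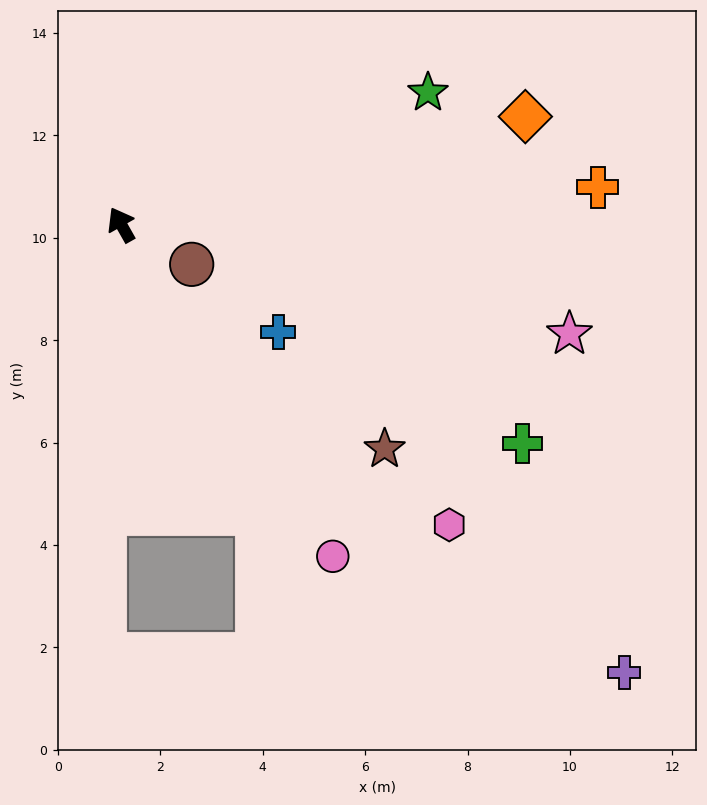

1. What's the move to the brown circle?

turn right 149°, forward 1.6 m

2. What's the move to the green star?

turn right 96°, forward 6.5 m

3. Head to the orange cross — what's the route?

turn right 115°, forward 9.3 m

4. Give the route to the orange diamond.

turn right 105°, forward 8.2 m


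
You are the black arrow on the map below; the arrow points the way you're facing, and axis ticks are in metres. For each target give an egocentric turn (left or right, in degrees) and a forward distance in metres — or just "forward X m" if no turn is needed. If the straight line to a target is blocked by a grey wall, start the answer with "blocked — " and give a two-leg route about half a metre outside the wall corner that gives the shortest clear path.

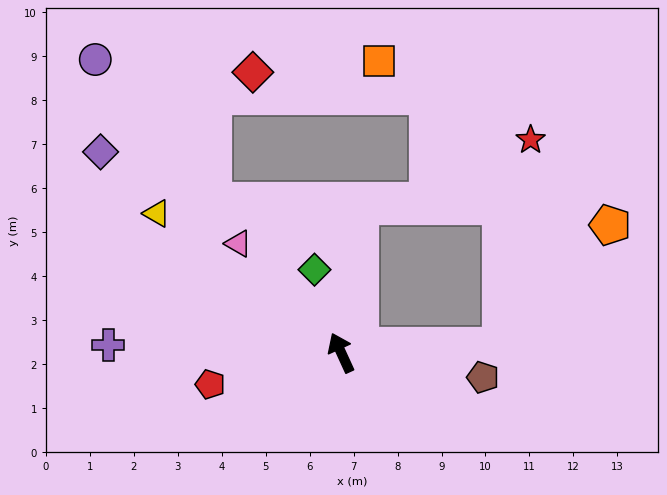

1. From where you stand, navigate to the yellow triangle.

turn left 28°, forward 5.3 m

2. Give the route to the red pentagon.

turn left 79°, forward 3.1 m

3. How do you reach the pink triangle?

turn left 19°, forward 3.4 m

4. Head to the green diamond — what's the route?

turn right 7°, forward 2.0 m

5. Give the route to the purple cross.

turn left 64°, forward 5.3 m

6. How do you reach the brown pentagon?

turn right 124°, forward 3.3 m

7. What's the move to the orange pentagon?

blocked — turn right 112°, forward 3.6 m, then turn left 45°, forward 3.7 m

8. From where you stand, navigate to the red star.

blocked — turn right 112°, forward 3.6 m, then turn left 79°, forward 4.7 m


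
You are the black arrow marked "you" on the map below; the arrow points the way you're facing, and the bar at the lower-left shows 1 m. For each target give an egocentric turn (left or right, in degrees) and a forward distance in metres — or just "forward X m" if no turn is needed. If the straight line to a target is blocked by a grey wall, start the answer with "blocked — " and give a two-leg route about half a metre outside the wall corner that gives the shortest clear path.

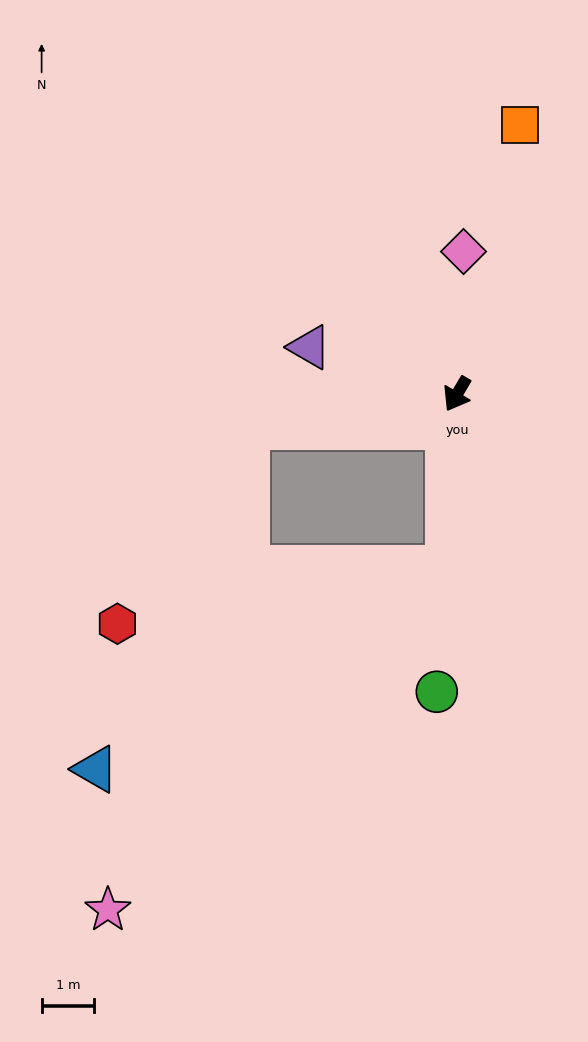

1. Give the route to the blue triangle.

blocked — turn left 27°, forward 3.3 m, then turn right 57°, forward 7.7 m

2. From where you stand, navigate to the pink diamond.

turn right 152°, forward 2.7 m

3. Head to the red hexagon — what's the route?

blocked — turn right 50°, forward 4.0 m, then turn left 47°, forward 4.5 m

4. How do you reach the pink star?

blocked — turn left 27°, forward 3.3 m, then turn right 41°, forward 9.2 m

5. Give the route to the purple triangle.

turn right 77°, forward 3.0 m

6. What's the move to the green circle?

turn left 27°, forward 5.7 m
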